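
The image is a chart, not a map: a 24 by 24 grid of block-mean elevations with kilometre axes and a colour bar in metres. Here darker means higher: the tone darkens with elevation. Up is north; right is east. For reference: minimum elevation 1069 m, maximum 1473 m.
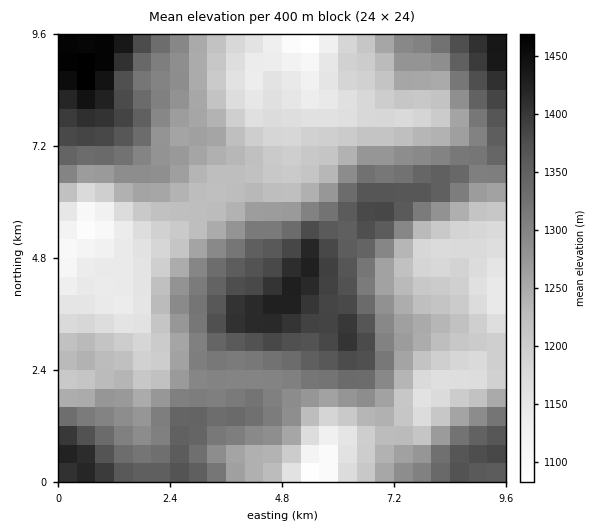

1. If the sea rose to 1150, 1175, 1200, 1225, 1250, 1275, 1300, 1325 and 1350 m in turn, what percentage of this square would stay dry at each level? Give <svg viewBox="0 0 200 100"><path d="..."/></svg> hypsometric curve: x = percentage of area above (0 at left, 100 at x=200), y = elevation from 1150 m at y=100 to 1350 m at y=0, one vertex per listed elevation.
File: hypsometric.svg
<svg viewBox="0 0 200 100"><path d="M184 100l-14-12-19-13-20-13-20-12-17-12-18-13-19-13-15-12"/></svg>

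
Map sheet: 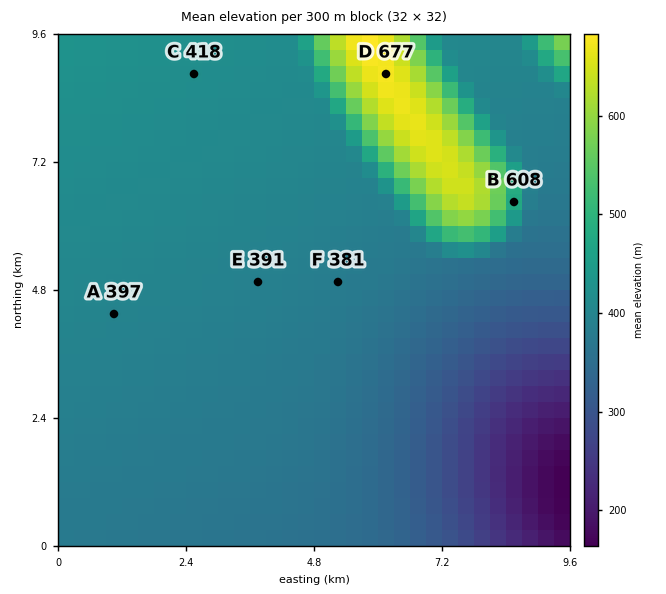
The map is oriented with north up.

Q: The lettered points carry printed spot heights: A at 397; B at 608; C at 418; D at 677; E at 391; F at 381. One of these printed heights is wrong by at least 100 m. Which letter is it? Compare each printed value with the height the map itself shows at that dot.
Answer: B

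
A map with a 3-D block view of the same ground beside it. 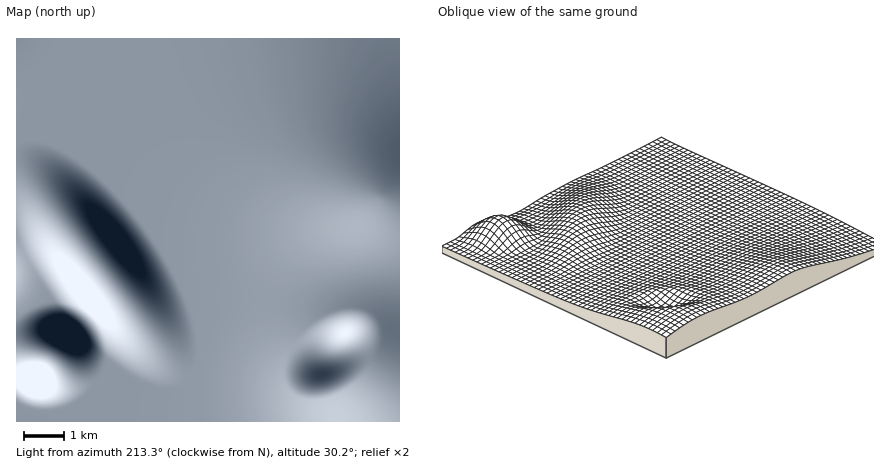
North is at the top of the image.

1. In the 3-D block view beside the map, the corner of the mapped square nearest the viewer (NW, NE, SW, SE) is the SE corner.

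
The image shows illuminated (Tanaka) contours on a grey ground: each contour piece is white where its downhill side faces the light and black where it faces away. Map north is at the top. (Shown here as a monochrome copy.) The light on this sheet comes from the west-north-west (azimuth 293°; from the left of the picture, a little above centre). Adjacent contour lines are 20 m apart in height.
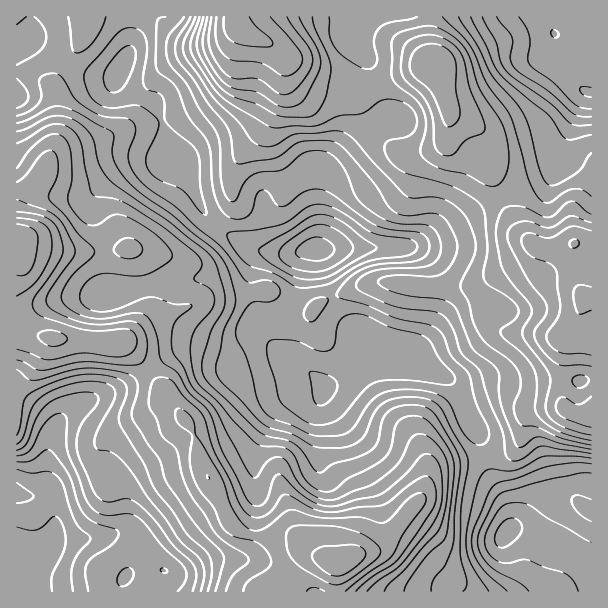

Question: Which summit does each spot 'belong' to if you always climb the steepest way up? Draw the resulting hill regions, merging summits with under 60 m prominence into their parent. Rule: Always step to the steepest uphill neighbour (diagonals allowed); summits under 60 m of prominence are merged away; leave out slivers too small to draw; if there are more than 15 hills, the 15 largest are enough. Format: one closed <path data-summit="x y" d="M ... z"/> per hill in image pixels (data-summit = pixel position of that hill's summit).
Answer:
<path data-summit="341 563" d="M194 349l-18 3-41 28-55 24-19 15-12 25-3 21 0 23-4 7 7 8 6 16 0 11-5 12 36-4 21 0 6 3 13 16 2 10-7 18 1 7 470-1 0-28-2-3-21-13-20-3-24-12-15-2 0-18-6-17-16-24-6-28-14-24-12-32-12-11-42-21-25-1-32 24-21 10-5-8-17-14-27-12-11 0-19 7-15 0z"/><path data-summit="17 239" d="M125 16l-109 1 1 575 103 0 2-11 5-6 1-8-2-10-6-9-13-10-48 2-9 2 5-12 0-11-6-16-7-8 4-7 0-23 3-21 12-25 19-15 55-24 30-22 21-9 15 1 29 11 15 0 19-7 11 0 27 12 16 13 6 9 21-10 32-24 19-1-16-7-37-28-13-27-10-36-5-7-27 6-31-4-33-18-18-16-10-19-10-30-16-15-13-45-4-5-27-12-8-9 0-9 12-24z"/><path data-summit="237 26" d="M375 16l-249 0 4 32-14 29 2 4 8 9 28 12 6 12 12 41 7 3 7 9 18 45 14 16 39 22 31 4 11-1 19-7 0-51 4-22 50-45 14-7 12-2-6-3-10-9-9-20-5-25-14-20 7-6z"/><path data-summit="587 297" d="M591 92l-7 3-22 54-3 12-10 13-61 28-26 18-34 20-18 6 1 2 6 2 13 16 2 34-4 21-4 14-18 22 38 19 12 11 12 32 14 24 6 28 18 32 5 15-1 11 18-7 13-13 9-14 8-7 17-6 17 1z"/><path data-summit="429 63" d="M549 16l-172 0-16 20-7 6 14 20 5 25 9 20 10 9 6 3-12 2-14 7-50 45-4 22 1 45-3 8 11 2 83-3 18-7 34-20 26-18 61-28 10-13 23-60 6-9-6-2-22-25-4-17 0-12-4-7z"/>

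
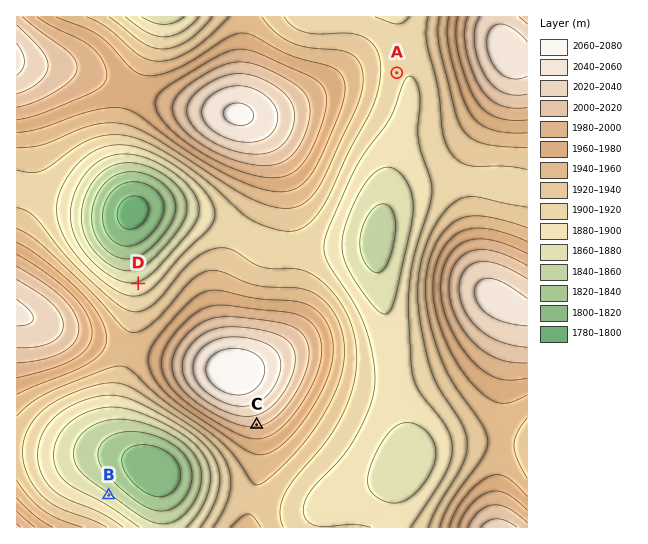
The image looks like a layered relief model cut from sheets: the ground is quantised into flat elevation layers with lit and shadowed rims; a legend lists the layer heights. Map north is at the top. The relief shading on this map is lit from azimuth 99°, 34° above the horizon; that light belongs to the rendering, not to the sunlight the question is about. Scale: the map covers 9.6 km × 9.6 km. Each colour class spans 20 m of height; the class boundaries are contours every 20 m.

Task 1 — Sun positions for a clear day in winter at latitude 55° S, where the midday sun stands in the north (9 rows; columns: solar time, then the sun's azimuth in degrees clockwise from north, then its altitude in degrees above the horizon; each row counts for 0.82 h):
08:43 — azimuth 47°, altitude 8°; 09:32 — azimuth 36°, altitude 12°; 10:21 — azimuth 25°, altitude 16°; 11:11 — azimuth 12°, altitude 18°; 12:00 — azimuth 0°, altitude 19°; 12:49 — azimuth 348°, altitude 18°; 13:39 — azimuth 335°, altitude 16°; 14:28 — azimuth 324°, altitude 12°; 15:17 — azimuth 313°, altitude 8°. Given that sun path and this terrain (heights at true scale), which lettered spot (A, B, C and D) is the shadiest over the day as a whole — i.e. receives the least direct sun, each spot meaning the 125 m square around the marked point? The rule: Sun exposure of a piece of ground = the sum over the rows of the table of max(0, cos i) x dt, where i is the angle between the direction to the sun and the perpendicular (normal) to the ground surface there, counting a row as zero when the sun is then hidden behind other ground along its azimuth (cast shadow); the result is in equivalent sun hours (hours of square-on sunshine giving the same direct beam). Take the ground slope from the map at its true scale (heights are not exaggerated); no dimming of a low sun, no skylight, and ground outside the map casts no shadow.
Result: C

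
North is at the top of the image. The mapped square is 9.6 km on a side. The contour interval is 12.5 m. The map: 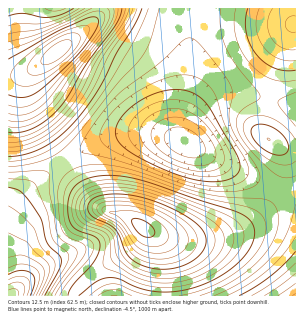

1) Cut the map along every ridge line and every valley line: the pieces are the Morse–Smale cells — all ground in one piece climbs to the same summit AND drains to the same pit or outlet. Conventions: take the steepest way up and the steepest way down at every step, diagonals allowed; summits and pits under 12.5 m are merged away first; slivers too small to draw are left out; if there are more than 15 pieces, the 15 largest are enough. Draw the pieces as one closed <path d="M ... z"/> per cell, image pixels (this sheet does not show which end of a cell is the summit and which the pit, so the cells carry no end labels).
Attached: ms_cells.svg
<path d="M190 8l-90 0-3 9-17 18-50 38-5 10 4 23 13 25 21 31 30-19 23-8 36-2 31 8-4-7 0-14 10-46z"/><path d="M152 133l-25 0-17 3-17 7-29 20 20 28 13 14 12 7 19 5 25 17 20 5 32 0 33-9 18-11 12-12 10-17-59-28-34-20-16-6z"/><path d="M63 162l-34 27-11 11-10 15 0 81 65 0 4-7 17-15 38-25 12-15 0-4-12-10-13-6-10-2-16-10z"/><path d="M278 190l-10 17-12 12-26 14-33 7-24-1-21-6 8 9 3 10 2 44 131 0 0-98z"/><path d="M293 8l-103 0-1 66-10 46 0 14 5 8 8-23 8-10 11-9 19-6 40 4 10-36 14-38z"/><path d="M238 94l-20 2-12 7-14 16-8 22 35 21 59 28 5-16 1-16-4-9-13-11-4-6 6-32z"/><path d="M99 8l-91 0 0 68 10 0 12-5 40-29 24-21 5-7z"/><path d="M32 70l-11 5-13 2 0 138 10-15 11-11 34-26-28-44-8-20-2-16z"/><path d="M145 229l-3 8-10 12-38 25-17 15-4 7 91 0 1-32-3-15-4-10z"/><path d="M271 100l-2 0-4 14-1 20 15 12 17 4 0-43z"/><path d="M296 8l-2 0 0 16-14 38-11 37 27 8z"/><path d="M278 144l6 14-1 16-5 15 18 9 0-47-12-3z"/>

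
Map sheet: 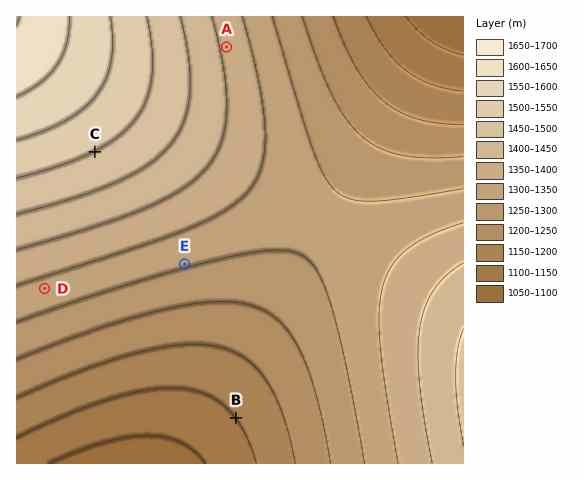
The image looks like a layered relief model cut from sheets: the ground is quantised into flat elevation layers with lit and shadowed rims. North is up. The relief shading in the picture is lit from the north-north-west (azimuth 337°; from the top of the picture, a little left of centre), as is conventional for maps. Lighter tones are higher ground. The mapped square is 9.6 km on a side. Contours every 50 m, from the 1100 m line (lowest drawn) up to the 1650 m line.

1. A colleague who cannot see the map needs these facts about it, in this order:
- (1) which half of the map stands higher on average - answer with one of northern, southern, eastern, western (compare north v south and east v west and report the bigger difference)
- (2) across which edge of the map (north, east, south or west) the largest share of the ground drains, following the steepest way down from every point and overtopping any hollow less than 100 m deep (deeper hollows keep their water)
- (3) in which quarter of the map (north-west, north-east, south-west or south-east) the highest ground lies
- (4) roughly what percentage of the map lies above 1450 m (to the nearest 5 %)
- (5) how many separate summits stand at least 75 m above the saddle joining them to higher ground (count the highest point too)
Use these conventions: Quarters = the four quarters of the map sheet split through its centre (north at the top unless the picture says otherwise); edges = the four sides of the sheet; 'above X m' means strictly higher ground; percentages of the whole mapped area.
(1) On average the northern half of the map is the higher ground.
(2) The largest share of the runoff leaves by the southern edge.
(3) The highest ground is in the north-west quarter.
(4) Roughly 15 % of the ground is higher than 1450 m.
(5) Counting only tops that stand 75 m proud, the map has 2 summits.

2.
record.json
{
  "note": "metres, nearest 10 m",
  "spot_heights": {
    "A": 1390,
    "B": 1150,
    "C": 1500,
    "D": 1330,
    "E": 1310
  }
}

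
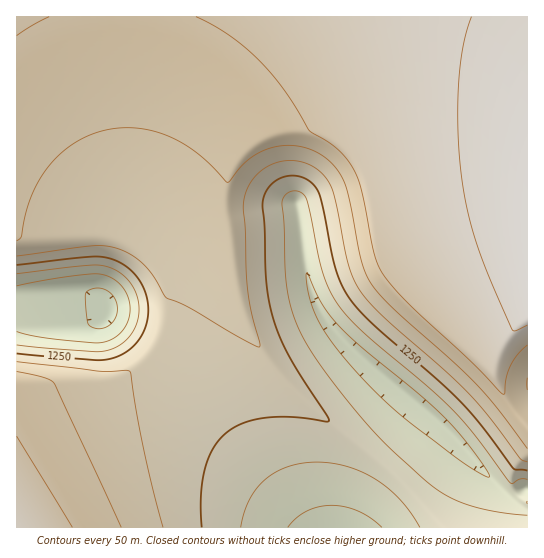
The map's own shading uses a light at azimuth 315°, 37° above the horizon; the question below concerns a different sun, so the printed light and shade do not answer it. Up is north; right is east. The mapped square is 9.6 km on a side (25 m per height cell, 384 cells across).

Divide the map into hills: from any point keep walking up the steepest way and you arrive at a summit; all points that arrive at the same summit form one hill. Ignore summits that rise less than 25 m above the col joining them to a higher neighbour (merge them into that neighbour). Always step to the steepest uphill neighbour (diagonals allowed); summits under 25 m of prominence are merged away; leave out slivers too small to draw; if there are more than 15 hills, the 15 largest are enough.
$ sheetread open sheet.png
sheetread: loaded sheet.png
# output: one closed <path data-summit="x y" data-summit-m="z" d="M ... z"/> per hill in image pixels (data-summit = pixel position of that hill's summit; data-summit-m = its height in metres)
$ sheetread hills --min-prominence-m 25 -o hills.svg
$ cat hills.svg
<path data-summit="527 225" data-summit-m="1465" d="M527 16l-510 0-1 279 73 1 17 4 3 6-1 9 5 5 44 27 22 20 61 82 67 79 220 0z"/><path data-summit="17 527" data-summit-m="1443" d="M89 296l-73 1 0 230 290 1-82-99-45-62-22-20-44-27-5-5 1-9-3-6z"/>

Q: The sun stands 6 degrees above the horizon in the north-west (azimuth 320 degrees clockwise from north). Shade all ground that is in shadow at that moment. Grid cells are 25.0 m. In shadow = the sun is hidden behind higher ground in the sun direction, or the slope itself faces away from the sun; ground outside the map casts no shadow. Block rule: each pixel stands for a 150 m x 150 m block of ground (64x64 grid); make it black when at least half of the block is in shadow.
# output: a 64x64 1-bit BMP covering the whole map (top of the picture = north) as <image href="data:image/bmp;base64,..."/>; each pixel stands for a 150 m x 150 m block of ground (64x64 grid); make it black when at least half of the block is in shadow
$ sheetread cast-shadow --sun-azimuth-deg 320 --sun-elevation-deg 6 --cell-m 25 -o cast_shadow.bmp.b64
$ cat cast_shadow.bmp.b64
<image width="64" height="64" href="data:image/bmp;base64,Qk0+AgAAAAAAAD4AAAAoAAAAQAAAAEAAAAABAAEAAAAAAAACAAATCwAAEwsAAAIAAAAAAAAA////AAAAAAAAAAAAAAAAAAAAAAAAAAAAAAAAAAAAAAAAAAAAAAAAAAAAAAAAAAABAAAAAAAAAAMAAAAAAAAAAwAAAAAAAAADAAAAAAAAAAEAAAAAAAAAAAAAAAAAAAAAAAAAAAAAAAAAAAAAAAAAAAAAAAAAAAAAAAAAAAAAAAAAAAAAAAAAAAAAAAAAAAAAAAAAAAAAAAAAAAAAAAAABwAAAAAAAAAHAAAAAAAAAAcAAAAAAAAABwAAAAAAAAAHAAAAAAAAAAMAYAAAAAAAAQH4AAAAAAAAB/wAAAAAAAAP/AAAAAAAAB/8AAAAAAAAf/4AAAAAAAD//AAAAAAAAP/8AAAAAAAA//wAAAAAAAD/+AAAAAAAAP/wAAAAAAAA/+AAAAAAAAAAAAAAMAAAAAAAAABwAAAAAAAAAfgAAAAAAAAH+AAAAAAAAB/4AAAAAAAAH/gAAAAAAAAf/AAAAAAAAB/8AAAAAAAAH/gAAAAAAAAP+AAAAAAAAAf4AAAAAAAAA/gAAAAAAAAB8AAAAAAAAAAAAAAAAAAAAAAAAAAAAAAAAAAAAAAAAAAAAAAAAAAAAAAAAAAAAAAAAAAAAAAAAAAAAAAAAAAAAAAAAAAAAAAAAAAAAAAAAAAAAAAAAAAAAAAAAAAAAAAAAAAAAAAAAAAAAAAAAAAAAAAAAAAAAAAAAAAAAA=="/>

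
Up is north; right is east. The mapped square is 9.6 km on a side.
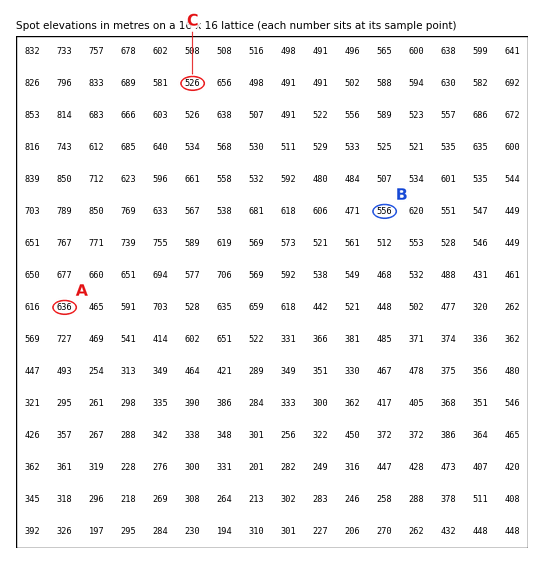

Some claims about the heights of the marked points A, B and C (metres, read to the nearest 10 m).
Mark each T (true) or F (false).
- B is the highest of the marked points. F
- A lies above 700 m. F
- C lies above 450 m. T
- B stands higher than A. F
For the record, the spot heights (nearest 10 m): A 640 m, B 560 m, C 530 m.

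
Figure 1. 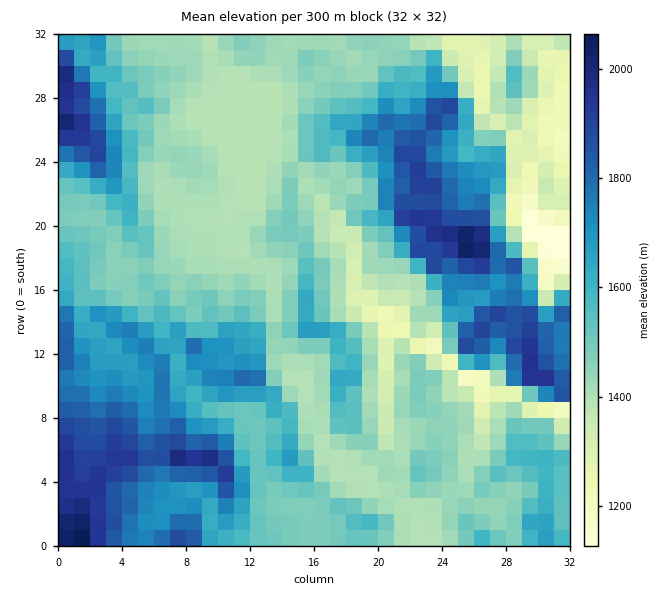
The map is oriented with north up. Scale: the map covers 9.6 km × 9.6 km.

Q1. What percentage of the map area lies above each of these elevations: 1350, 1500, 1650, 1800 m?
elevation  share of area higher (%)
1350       91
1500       50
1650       30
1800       14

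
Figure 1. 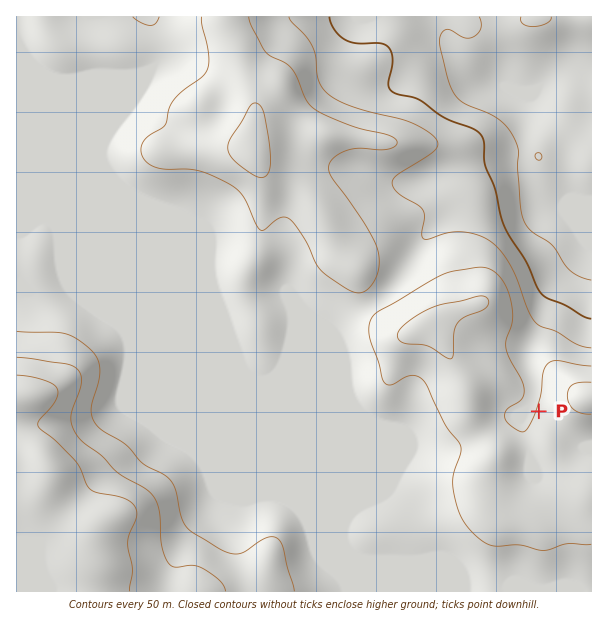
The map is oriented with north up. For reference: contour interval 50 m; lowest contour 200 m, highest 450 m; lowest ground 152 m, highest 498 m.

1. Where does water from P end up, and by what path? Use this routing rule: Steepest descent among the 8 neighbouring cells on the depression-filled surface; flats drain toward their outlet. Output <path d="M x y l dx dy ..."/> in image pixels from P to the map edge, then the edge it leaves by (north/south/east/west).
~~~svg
<path d="M539 411l-11 0 0-6 5-9 0-21-2-1 0-29 11-16 0-5 1-1 0-9 2-2 1-9 3-3 0-1 36-36 2-3 0-5 1-1 0-15 3-3"/>
exit: east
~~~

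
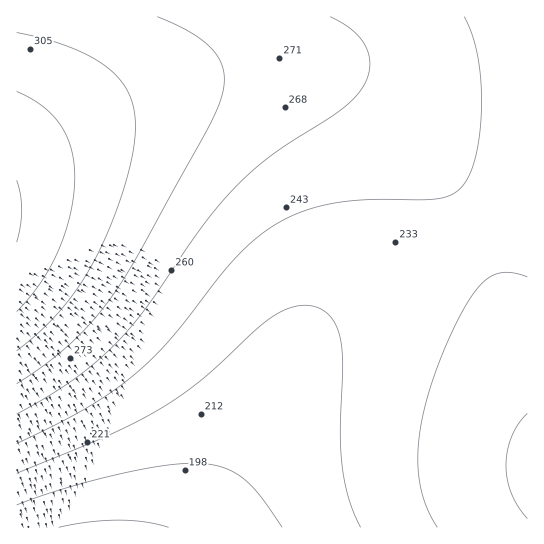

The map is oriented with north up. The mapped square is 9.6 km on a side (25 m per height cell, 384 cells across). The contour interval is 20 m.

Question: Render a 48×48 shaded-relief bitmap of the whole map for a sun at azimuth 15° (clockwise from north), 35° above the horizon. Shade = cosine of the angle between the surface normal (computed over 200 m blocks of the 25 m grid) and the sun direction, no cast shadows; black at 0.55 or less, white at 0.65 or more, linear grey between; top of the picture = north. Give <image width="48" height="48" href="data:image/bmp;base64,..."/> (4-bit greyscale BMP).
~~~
<image width="48" height="48" href="data:image/bmp;base64,Qk32BAAAAAAAAHYAAAAoAAAAMAAAADAAAAABAAQAAAAAAIAEAAATCwAAEwsAABAAAAAAAAAAAAAAABEREQAiIiIAMzMzAERERABVVVUAZmZmAHd3dwCIiIgAmZmZAKqqqgC7u7sAzMzMAN3d3QDu7u4A////AAAAARERERERIiIiIiIiIiIiIiIiIiIiIgAAABERERESIiIiIiIiIiIiIiIiIiIiIgAAAAERERESIiIiIiIiMzMzMzMzMzMzMwAAAAERERESIiIiIiMzMzMzMzMzMzMzMwAAAAEREREiIiIiIzMzMzMzMzMzMzMzMwAAAAEREREiIiIiMzMzMzMzMzMzMzMzMwAAAAEREREiIiIiMzMzMzMzMzMzMzMzMwAAAAEREREiIiIjMzMzMzMzMzMzMzMzRAAAAAERERIiIiIjMzMzMzMzMzMzMzNERAAAAAERERIiIiIzMzMzMzMzMzMzM0RERAAAABERERIiIiIzMzMzMzMzMzMzRERERAAAABERESIiIiMzMzMzMzMzMzNERERERAAAARERESIiIiMzMzMzMzMzMzRERERERAAAEREREiIiIiMzMzMzMzMzMzRERERERAABEREREiIiIiMzMzMzMzMzM0RERERERAERERERIiIiIiMzMzMzMzMzM0RERERERBERERESIiIiIjMzMzMzMzMzMzRERERERBEREREiIiIiIjMzMzMzMzMzMzRERERERBERERIiIiIiIjMzMzMzMzMzMzNERERERBEREiIiIiIiIjMzMzMzMzMzMzNERERERCIiIiIiIiIiIjMzMzMzMzMzMzM0RERERCIiIiIiIiIiIiMzMzMzMzMzMzMzRERERCIiIiIiIiIiIiIjMzMzMzMzMzMzRERERCIiIiIiIiIiIiIiIiIiMzMzMzMzNERERDMzMzMzIiIiIiIiIiIiIiMzMzMzM0RERDMzMzMzMzMiIiIiIiIiIiIjMzMzM0RERDMzMzMzMzMyIiIiIiIiIiIiMzMzMzREREQzMzMzMzMyIiIiIiIiIiIiIzMzMzREREREQzMzMzMzIiIiIiIiIiIiIjMzMzRERERERDMzMzMzMiIiIiIiIiIiIjMzMzREREREREQzMzMzMiIiIiIiIiIiIjMzMzRERFRERERDMzMzMyIiIiIiIiIiIjMzMzRERFVEREREMzMzMzIiIiIiIiIiIjMzMzRERFVUREREQzMzMzIiIiIiIiIiIzMzMzRERFVVVERERDMzMzMiIiIiIiIiIzMzMzRERFVVVUREREMzMzMzIiIiIiIiMzMzMzRERFVVVVREREQzMzMzMiIiIiIzMzMzM0RERFVVVVRERERDMzMzMzMiIzMzMzMzM0RERFVVVVVEREREMzMzMzMzMzMzMzMzNERERGVVVVVURERERDMzMzMzMzMzMzMzRERERGZVVVVVVEREREMzMzMzMzMzMzM0RERERGZlVVVVVUREREREMzMzMzMzMzRERERERGZmVVVVVVVEREREREREMzNERERERERERGZmZVVVVVVVRERERERERERERERERERERGZmZlVVVVVVVVRERERERERERERERERERWZmZmZVVVVVVVVVVUREREREREREREREVWZmZmZmZVVVVVVVVVVVVVVVVVRFVVVVVWZmZmZmZmZVVVVVVVVVVVVVVVVVVVVVVQ=="/>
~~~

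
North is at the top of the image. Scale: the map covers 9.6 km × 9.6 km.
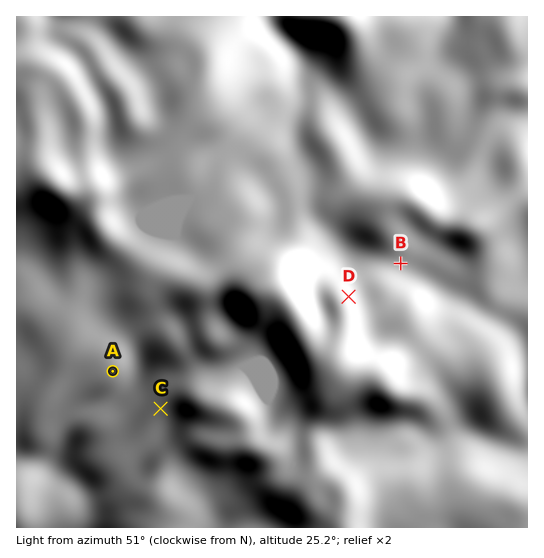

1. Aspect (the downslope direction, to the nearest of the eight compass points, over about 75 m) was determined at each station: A SE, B SE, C W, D NE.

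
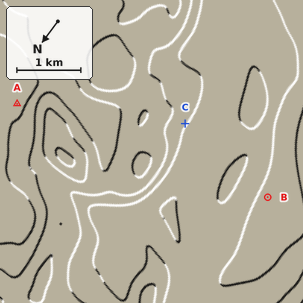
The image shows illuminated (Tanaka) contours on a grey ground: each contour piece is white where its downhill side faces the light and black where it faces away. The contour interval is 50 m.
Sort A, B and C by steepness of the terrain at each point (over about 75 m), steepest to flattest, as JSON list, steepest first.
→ ["C", "A", "B"]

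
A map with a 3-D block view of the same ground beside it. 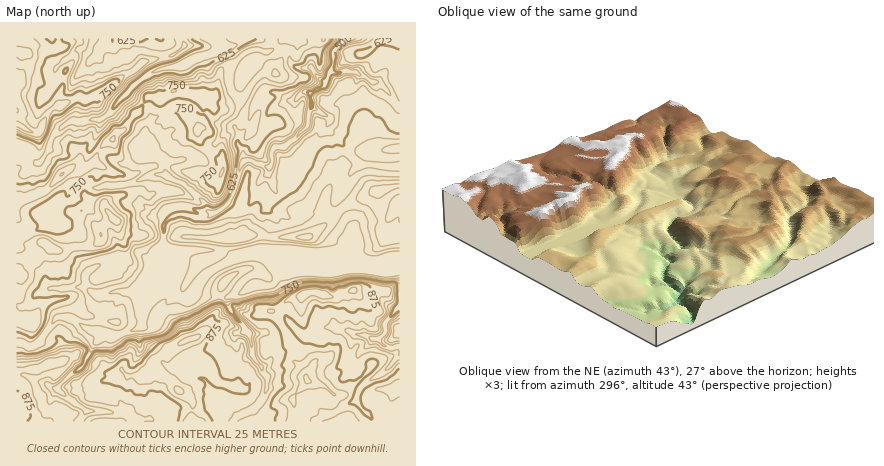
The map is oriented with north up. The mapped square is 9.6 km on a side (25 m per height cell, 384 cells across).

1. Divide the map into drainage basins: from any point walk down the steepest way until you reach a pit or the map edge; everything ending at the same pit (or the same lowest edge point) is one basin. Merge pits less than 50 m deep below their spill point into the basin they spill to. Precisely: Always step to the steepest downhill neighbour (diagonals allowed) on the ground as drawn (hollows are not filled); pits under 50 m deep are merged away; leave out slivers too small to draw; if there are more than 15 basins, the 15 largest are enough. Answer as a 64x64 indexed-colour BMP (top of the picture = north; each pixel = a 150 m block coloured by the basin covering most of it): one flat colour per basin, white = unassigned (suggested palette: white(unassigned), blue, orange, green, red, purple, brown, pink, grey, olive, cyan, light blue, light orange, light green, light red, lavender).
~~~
<image width="64" height="64" href="data:image/bmp;base64,Qk12CAAAAAAAAHYAAAAoAAAAQAAAAEAAAAABAAQAAAAAAAAIAAATCwAAEwsAABAAAAAAAAAA////ALR3HwAOf/8ALKAsACgn1gC9Z5QAS1aMAMJ34wB/f38AIr28AM++FwDox64AeLv/AIrfmACWmP8A1bDFABERERERERERERERERERERERERERERERERERERERERERERERERERERERERERERERERERERERERERERERERERERERERERERERERERERERERERERERERERERERERERERERERERERERERERERERERERERERERERERERERERERERERERERERERERERERERERERERERERERERERERERERERERERERERERERERERERERERERERERERERERERERERERERERERERERERERERERERERERERERERERERERERERERERERERERERERERERERERERERERERERERERERERERERERERERERERERERERERERERERERERERERERERERERERERERERERERERERERERERERERERERERERERERERERERERERERERERERERERERERERERERERERERERERERERERERERERERERERERERERERERERERERERERERERERERERERERERERERERERERERERERERERERERERERERERERERERERERERERERERERERERERERERERERERERERERERERERERERERERERERERERERERERERERERERERERERERERERERERERERERERERERERERERERERERERERERERERERERERERERERERERERERERERERERERERERERERERERERERERERERERERERERERERERERERERERERERERERERERERERERERERERERERERERERERERERERERERERERERERERERERERERERERERERERERERERERERERERERERERERERERERERERERERERERERERERERERERERERERERERERERERERERERERERERERERERERERERERERERERERERERERERERERERERERERERERERERERERERERERERERERERERERERERERERERERERERERERERERERERERERERERERERERERERERERERERERERERERERERERERERERERERERERERERERERERERERERERERERERERERERERERERERERERERERERERERERERERERERERERERERERERERERERERERERERERERERERERERERERERERERERERERERERERERERERERERERERERERERERERERERERERERERERERERERERERERERERERERERERERERERERERERERERERERERERERERERERERERERERERERERERERERERERERERERERERERERERERERERERERERERERERERERERERERERERERERERERERERERERERERERERERERERERERERERERERERERERERERERERERERERERERERERERERERERERERERERERERERERERERERERERERERERERERERERERERERERERERERERERERERERERERERERERERERERERERERERERERERERERERERERERERERERERERERERERERERERERERERERERERERERERERERERERERERERERERERERERERERERERERERERERERERERERERERERERERERERERERERERERERERERERERERERERERERERERERERERERERERERERERERERERERERERERERERERERERERERERERERERERERERERERERERERERERERERERERERERERERERERERERERERERERERERERERERERERERERERERERERERERERERIhEREREREREREREREREREREREREREREREREREREREREiIRERERERERERERERERERERERERERERERERERERERERIhERERERERERERERERERERERERERERERERERERERERIiIRERERERERERERERERERERERERERERERERERERESIiIiERERERERERERERERERERERERERERERERERERIiIiIiIhERERERERERERERERERERERERERERERERERIiIiIiIiIhEREREREREREREREREREREREREREREREREiIiIiIiIiERERERERERERERERERERERERERERERERERIiIiIiIiIhEREREREREREREREREREREREREREREREREiIiIiIiIiIREREREREREREREREREREREREREREREREREiIiIiIiIiERERERERERERERERERERERERERERERERETMiIiIiIiIhERERERERERERERERERERERERERERERERMzMzIiIiIiIiEREREhERERERERERERERERERERERERETMzMzIiIiIiIiIiIiERERERERERERERERERERERERERMzMzMyIiIiIiIiIiIhEREREREREREREREREREREREREzMzMzMyIiIiIiIiIiERERERERERERERERERERERERETMzMzMzMyIiIiIiIiIRERERERERERERERERERERERETMzMzMzMzMiIiIiIiIiERERERERERERERERERERERERMzMzMzMzMzMiIiIiIiIiERERERERERERERERERERERMzMzMzMzMzMzMzIiIiIiIhERERERERERERERERERERETMzMzMzMzMzMzMyIiIiIiIiIhERERERERERERERERERMzMzMzMzMzMzMzIiIiIiIiIiIRERERERERERER"/>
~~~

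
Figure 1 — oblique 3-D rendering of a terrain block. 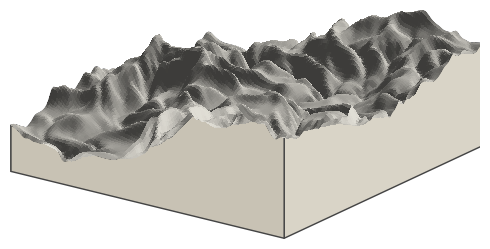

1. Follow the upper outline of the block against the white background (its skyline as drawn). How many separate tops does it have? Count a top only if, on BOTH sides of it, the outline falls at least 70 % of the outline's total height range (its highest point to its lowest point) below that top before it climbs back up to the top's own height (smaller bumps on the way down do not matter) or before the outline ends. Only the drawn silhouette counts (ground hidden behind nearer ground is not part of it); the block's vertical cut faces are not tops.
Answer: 0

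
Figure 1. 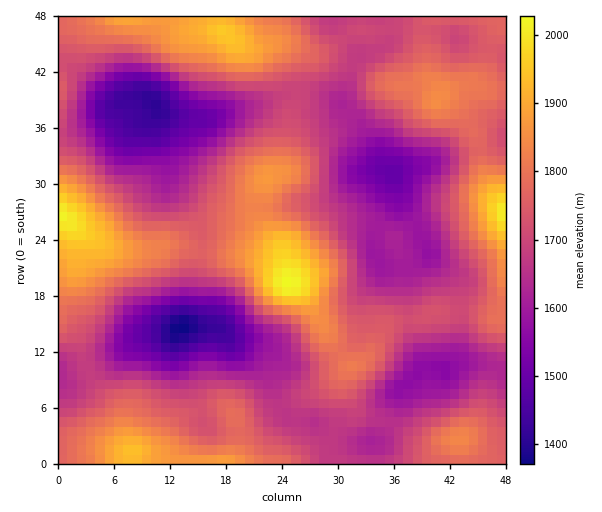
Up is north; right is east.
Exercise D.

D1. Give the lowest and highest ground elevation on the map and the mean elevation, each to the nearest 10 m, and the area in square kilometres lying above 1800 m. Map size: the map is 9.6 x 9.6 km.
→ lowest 1370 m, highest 2030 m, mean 1710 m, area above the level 20.3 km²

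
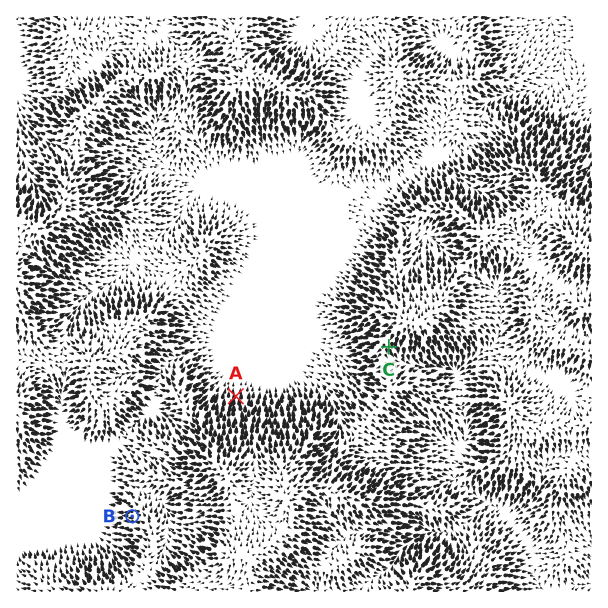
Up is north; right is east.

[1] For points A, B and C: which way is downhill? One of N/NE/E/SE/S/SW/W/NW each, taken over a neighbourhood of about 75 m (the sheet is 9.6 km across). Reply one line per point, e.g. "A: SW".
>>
A: N
B: W
C: S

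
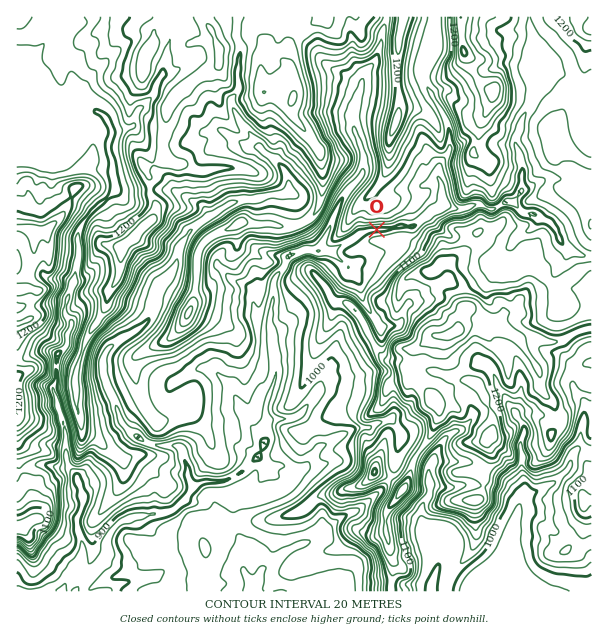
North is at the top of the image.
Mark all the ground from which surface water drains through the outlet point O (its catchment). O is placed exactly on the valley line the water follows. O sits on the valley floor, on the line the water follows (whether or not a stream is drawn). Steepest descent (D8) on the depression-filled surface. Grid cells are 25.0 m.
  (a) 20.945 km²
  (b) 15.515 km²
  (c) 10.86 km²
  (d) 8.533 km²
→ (b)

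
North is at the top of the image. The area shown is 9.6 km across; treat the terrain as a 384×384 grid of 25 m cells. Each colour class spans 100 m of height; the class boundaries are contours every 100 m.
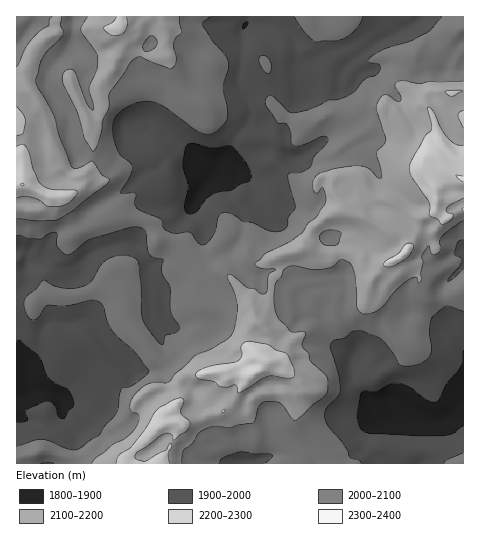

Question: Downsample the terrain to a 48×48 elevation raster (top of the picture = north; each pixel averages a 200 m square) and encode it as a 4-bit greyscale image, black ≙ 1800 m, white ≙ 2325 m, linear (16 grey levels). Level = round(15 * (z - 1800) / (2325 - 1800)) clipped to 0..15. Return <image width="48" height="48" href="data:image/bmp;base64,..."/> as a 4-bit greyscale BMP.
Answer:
<image width="48" height="48" href="data:image/bmp;base64,Qk32BAAAAAAAAHYAAAAoAAAAMAAAADAAAAABAAQAAAAAAIAEAAATCwAAEwsAABAAAAAAAAAAAAAAABEREQAiIiIAMzMzAERERABVVVUAZmZmAHd3dwCIiIgAmZmZAKqqqgC7u7sAzMzMAN3d3QDu7u4A////AHd2d3iavMvMuYd2VVVWZ3ZmZmVUVURVZmeHdmd4q8u7uYh3dmZmd3d2ZlVVVFVVVVZmVUVnibzLu5iHd3d3d3d3ZURERERERERERERWd5vMzLmIiIiHd4d2VDMiIiIiMzNEM0RFZ4rN3MqqqZl3eIh1RDIhERERIjNEMzRFV4m8zLqruqmHiZh1RDIREREiIiIzIjRFV5qrzLqqu6qImZmGVDIRESIzIhEiIjRVVoqqq6mru7qqqruoZUIiEjMzIiEiM0RVVmiZmqq7zMuqq7uoZERDMzMzMiIjREVVVVVniazN3d3MzLqYZERVREREMiIzRVVVVVVneJq8zM3t3KmHVDRVVmVUQyI0VVVVVVZ3Z4maq83ty5h2VDRFZnZlQzNFVmZVVWd2Z3iJms3Luph2VERVZ3dlQzRFZmVVVmdmZnd4ibu7qZh2ZVVWd3ZlQ0VVVVVVZnZmZmd3iau6mIh3dmZ3d3ZlREZVVVVWZmZVVmd3iKu5iIh3d3iHd3dlRVZlVVVWZmZVZnd3iJqpiIh3d4mYd3d2VlZmZmZmZmZVZnd3iJqZiIiHiJqph3h2Z1ZmZmZmZmZVZmd3iZmJiIiIiJqqmIiGeFVmVVVmZmZVZmd3iYiJiIiIh5u6qYmGZ0RVVUVmZmVWZmd4iIiJmIiIiJq7upmHZkNFVVRWZmVWZmZ3d4iZmZmZiKqry6mHdjNFZlRVVlVmZmZmZ4iJq7qpmZmqvLmYZkVVZmVVVUVnZmZmZnd4irqZmZmqq7mYdmZmZ3dmVVVnZmVWdnd2Z5qYmZmru7qpdnd3d3d3ZmZmVVVWZmZVVompmaq7uqqrqJqqmHZ3d2ZlVDRFZlVVVnibu7uqqqu8yru7updmdmVVVCNFVURFVmeKu7qqqprMu7vNzLl2ZmZVVCI0RERFVniJqqqqmavdzO3bu7qYdmZlVDESMzNFVniZqqqZmrze3e26qqqZhlVVVDERIjNFVmiZqqmZmr3u7ty6qZqYd2VVVCIRESNFVVaImZmJq83u7syqqYiIdlVVUyIREjRVVEVniIiJq83u7suqqIiIZVVVQyIiI0RFVVVneIiJqr3t3LuqmImYZUREMzNENERVVmZWeIiJmqvNy7uqmImYVEMzNEVlVERVVndmd4iJmqvMu8uqiImYVDM0RWd3ZURFZnd3d3iJmqu7u7upiImZdUREVnd3ZVRWZmZ3d3eJqau7u7qpiJmZh2VWZ3iHZVVmZVVmZneJmau7u7qYiJmZiHd2d4d2ZVVmVVVWVmeJiaq7u6qHiZiZmId3eHd2ZVVWVVVWVmZ3iZmqqpmIiZiaqId3iHd2ZVVmVVVWVlZniIiHd5qYiIiJqYiImHd3ZVVmVVVWVVVmeIh3ZpqYd3iJqpmZmHd3ZVVmVVVVZVVmeIh3d4mph3iaqpmZmHd2VUVVVVVVVVVWZ3h3d3iql3iru6mJmIdlVERFVFZmZVVERWZnd4iJmIm7zLqaqYZlRDNERFZmZmVENEVniIiJmHmrvLqqqXZlRDM0RWZmZmVERERWdw=="/>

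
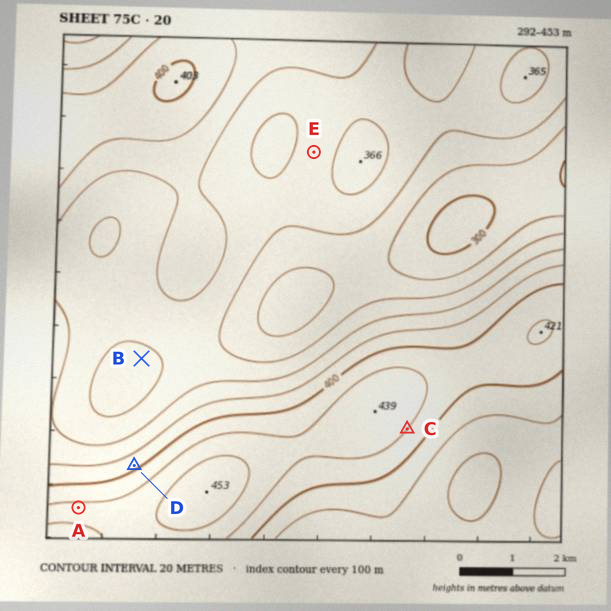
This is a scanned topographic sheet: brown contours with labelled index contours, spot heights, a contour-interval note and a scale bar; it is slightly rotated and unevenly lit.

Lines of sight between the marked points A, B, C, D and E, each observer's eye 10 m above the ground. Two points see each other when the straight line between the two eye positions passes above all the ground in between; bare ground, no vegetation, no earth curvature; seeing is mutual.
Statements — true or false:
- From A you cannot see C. true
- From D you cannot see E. false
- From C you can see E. false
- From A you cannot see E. false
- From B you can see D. true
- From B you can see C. false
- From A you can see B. true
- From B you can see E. false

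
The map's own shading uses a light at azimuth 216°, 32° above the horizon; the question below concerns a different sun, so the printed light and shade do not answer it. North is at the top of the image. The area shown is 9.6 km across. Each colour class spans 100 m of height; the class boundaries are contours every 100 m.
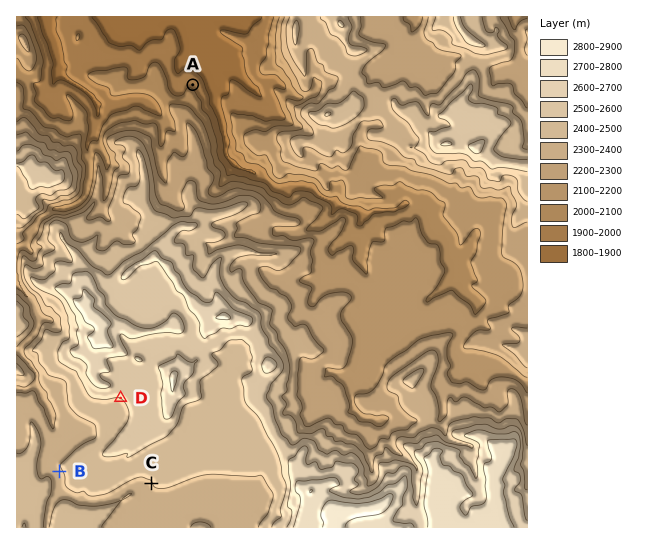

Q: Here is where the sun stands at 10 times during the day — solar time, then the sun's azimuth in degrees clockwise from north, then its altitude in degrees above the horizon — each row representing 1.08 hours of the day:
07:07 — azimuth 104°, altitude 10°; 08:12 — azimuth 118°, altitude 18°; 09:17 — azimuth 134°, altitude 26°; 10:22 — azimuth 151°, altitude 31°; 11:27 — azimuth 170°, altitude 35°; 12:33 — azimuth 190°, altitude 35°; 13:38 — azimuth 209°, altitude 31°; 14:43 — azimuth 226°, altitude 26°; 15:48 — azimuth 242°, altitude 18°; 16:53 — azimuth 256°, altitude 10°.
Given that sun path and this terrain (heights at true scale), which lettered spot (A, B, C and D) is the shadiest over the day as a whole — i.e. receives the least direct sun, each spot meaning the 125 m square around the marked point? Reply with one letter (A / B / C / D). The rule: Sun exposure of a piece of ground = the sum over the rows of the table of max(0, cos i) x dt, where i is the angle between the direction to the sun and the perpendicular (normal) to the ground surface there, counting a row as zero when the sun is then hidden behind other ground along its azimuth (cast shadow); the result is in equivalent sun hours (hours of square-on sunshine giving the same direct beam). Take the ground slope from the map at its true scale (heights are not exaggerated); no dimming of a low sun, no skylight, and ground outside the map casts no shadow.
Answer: A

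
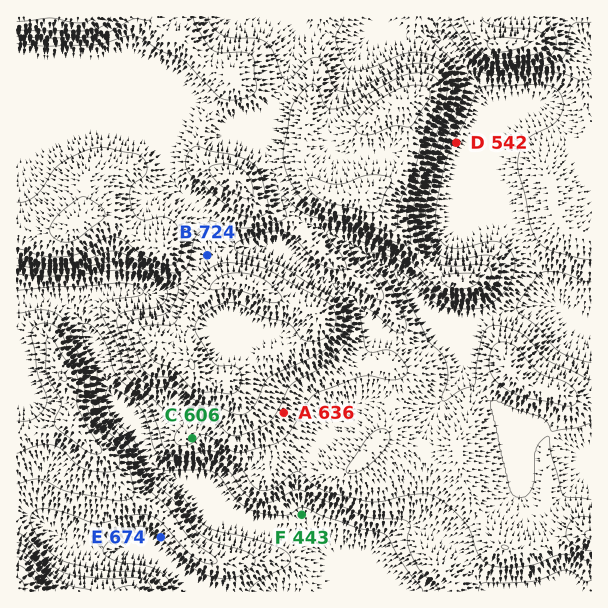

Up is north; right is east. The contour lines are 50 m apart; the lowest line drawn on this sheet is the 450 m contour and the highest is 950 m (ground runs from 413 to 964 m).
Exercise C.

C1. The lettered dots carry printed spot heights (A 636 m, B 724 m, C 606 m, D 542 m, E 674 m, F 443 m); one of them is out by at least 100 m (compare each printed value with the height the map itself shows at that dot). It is E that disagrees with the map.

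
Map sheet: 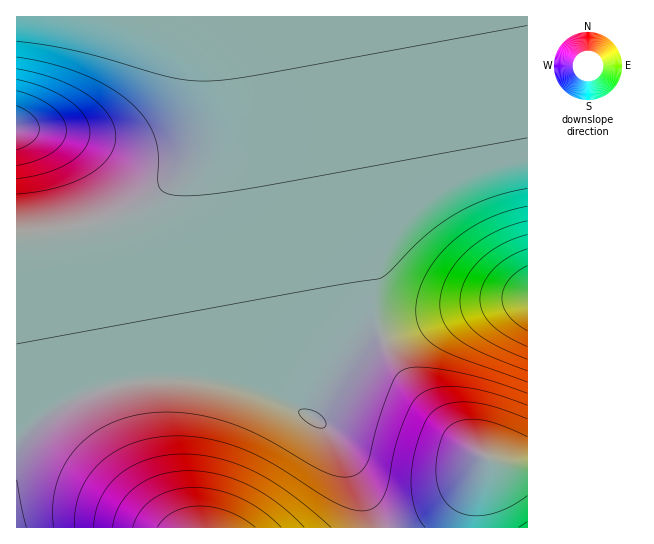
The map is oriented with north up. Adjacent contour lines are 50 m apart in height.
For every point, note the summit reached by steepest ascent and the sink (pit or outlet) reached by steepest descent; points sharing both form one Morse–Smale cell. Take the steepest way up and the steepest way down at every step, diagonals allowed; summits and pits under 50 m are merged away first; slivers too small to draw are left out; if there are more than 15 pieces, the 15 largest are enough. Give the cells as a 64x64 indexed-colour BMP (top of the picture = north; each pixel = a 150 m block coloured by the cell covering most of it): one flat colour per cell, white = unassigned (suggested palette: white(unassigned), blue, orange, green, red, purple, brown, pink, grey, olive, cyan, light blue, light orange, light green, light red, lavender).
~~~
<image width="64" height="64" href="data:image/bmp;base64,Qk12CAAAAAAAAHYAAAAoAAAAQAAAAEAAAAABAAQAAAAAAAAIAAATCwAAEwsAABAAAAAAAAAA////ALR3HwAOf/8ALKAsACgn1gC9Z5QAS1aMAMJ34wB/f38AIr28AM++FwDox64AeLv/AIrfmACWmP8A1bDFACIiIiIiIiIiIiIiIiIiIiIiIiIiIiIjMzMzMzMzMzMzIiIiIiIiIiIiIiIiIiIiIiIiIiIiIjMzMzMzMzMzMzMiIiIiIiIiIiIiIiIiIiIiIiIiIiIiMzMzMzMzMzMzMyIiIiIiIiIiIiIiIiIiIiIiIiIiIiIzMzMzMzMzMzMzIiIiIiIiIiIiIiIiIiIiIiIiIiIiIzMzMzMzMzMzMzMiIiIiIiIiIiIiIiIiIiIiIiIiIiIjMzMzMzMzMzMzMyIiIiIiIiIiIiIiIiIiIiIiIiIiIiMzMzMzMzMzMzMzIiIiIiIiIiIiIiIiIiIiIiIiIiIiMzMzMzMzMzMzMzMiIiIiIiIiIiIiIiIiIiIiIiIiIiIzMzMzMzMzMzMzMyIiIiIiIiIiIiIiIiIiIiIiIiIiIzMzMzMzMzMzMzMzIiIiIiIiIiIiIiIiIiIiIiIiIiIzMzMzMzMzMzMzMzMSIiIiIiIiIiIiIiIiIiIiIiIiIjMzMzMzMzMzMzMzMxEiIiIiIiIiIiIiIiIiIiIiIiIjMzMzMzMzMzMzMzMzEREiIiIiIiIiIiIiIiIiIiIiIjMzMzMzMzMzMzMzMzMRERIiIiIiIiIiIiIiIiIiIiIRMzMzMzMzMzMzMzMzMxERERIiIiIiIiIiIiIiIiIhEREzMzMzMzMzMzMzMzMzERERERIiIiIiIiIiIiIiIRERERMzMzMzMzMzMzMzMzMREREREREiIiIiIiIiIRERERERETMzMzMzMzMzMzMzMxERERERERERERERERERERERERERMzMzMzMzMzMzMzMzERERERERERERERERERERERERERETMzMzMzMzMzMzMzMREREREREREREREREREREREREREREzMzMzMzMzMzMzMxERERERERERERERERERERERERERERMzMzMzMzMzMzMzERERERERERERERERERERERERERERETMzMzMzMzMzMzMRERERERERERERERERERERERERERERETMzMzMzMzMzMxERERERERERERERERERERERERERERERETMzMzMzMzMzERERERERERERERERERERERERERERERERERMzMzMzMzMREREREREREREREREREREREREREREREREREREzMzMzMxERERERERERERERERERERERERERERERERERERETMzMzERERERERERERERERERERERERERERERERERERERERERERERERERERERERERERERERERERERERERERERERERERERERERERERERERERERERERERERERERERERERERERERERERERERERERERERERERERERERERERERERERERERERERERERERERERERERERERERERERERERERERERERERERERERERERERERERERERERERERERERERERERERERERERERERERERERERERERERERERERERERERERERERERERERERERERERERERERERERERERERERERERERERERERERERERERERERERERERERERERERERERERERERERERERERERERERERRERBERERERERERERERERERERERERERERERERERERERFERERERBEREREREREREREREREREREREREREREREREREUREREREREERERERERERERERERERERERERERERERERERREREREREREERERERERERERERERERERERERERERERERFEREREREREREEREREREREREREREREREREREREREREREURERERERERERBERERERERERERERERERERERERERERERREREREREREREQRERERERERERERERERERERERERERERFEREREREREREREEREREREREREREREREREREREREREREURERERERERERERBERERERERERERERERERERERERERERREREREREREREREQRERERERERERERERERERERERERERFERERERERERERERBEREREREREREREREREREREREREREUREREREREREREREQRERERERERERERERERERERERERERRERERERERERERERBERERERERERERERERERERERERERFEREREREREREREREQREREREREREREREREREREREREREURERERERERERERERBERERERERERERERERERERERERERREREREREREREREREERERERERERERERERERERERERERFEREREREREREREREQREREREREREREREREREREREREREURERERERERERERERBERERERERERERERERERERERERERREREREREREREREREERERERERERERERERERERERERERFEREREREREREREREQREREREREREREREREREREREREREURERERERERERERERBERERERERERERERERERERERERERREREREREREREREREERERERERERERERERERERERERERFEREREREREREREREQREREREREREREREREREREREREREURERERERERERERERBERERERERERERERERERERERERERRERERERERERERERBERERERERERERERERERERERERERFEREREREREREREREEREREREREREREREREREREREREREUREREREREREREREQRERERERERERERERERERERERERER"/>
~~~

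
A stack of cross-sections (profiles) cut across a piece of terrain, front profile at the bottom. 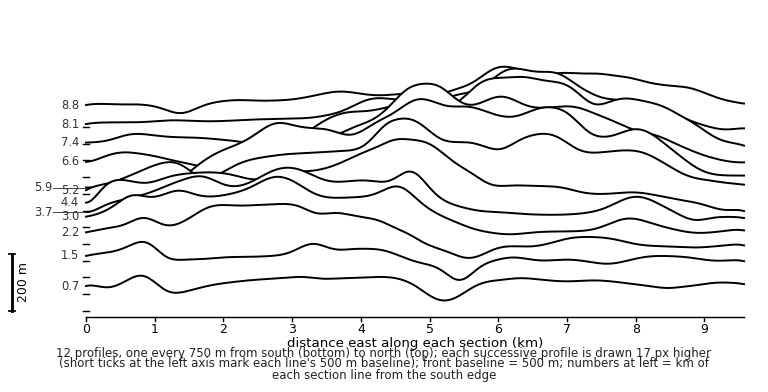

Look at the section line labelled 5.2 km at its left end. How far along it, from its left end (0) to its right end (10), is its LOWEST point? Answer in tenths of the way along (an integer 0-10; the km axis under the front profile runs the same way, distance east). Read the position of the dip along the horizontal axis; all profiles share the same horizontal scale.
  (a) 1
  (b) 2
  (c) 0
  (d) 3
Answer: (c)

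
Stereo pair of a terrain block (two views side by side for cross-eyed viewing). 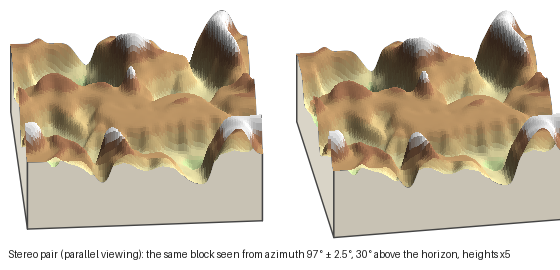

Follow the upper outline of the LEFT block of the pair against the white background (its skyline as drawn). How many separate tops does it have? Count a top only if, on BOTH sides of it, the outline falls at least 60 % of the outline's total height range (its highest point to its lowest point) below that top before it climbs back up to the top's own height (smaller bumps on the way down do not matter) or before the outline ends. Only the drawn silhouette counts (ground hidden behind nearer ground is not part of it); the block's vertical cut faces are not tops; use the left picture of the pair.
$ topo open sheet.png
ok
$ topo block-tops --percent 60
0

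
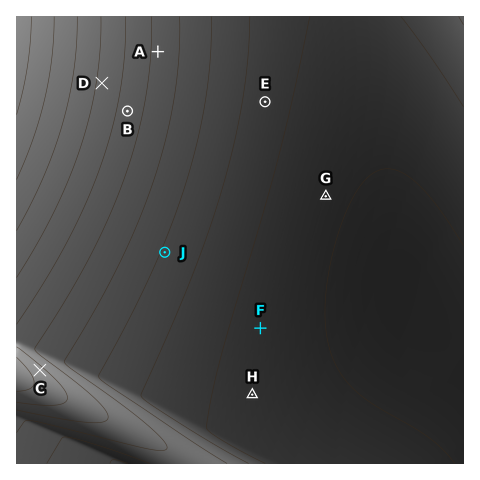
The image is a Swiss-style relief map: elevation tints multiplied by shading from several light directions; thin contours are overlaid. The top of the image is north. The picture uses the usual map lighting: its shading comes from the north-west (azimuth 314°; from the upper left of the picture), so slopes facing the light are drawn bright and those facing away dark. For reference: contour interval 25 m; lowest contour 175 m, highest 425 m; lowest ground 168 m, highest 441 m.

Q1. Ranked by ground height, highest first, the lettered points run C B A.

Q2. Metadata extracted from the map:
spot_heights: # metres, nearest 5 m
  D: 345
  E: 210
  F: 190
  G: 180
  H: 190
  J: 245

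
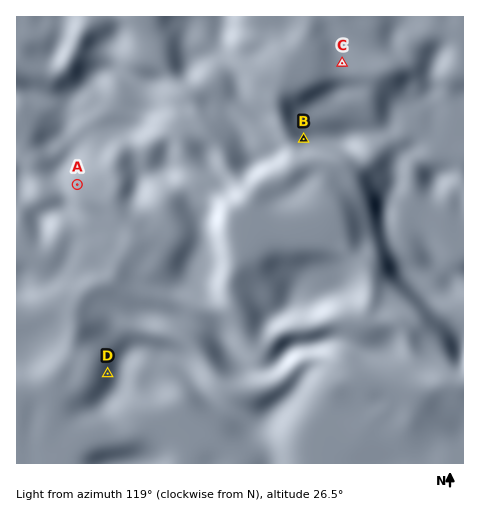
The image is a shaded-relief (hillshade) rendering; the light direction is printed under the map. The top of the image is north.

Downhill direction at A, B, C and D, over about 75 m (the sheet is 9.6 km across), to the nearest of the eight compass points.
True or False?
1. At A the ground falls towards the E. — False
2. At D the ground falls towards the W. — True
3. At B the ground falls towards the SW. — True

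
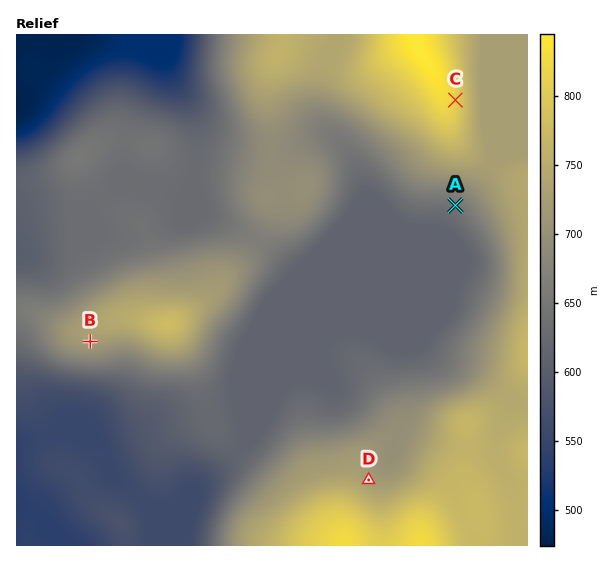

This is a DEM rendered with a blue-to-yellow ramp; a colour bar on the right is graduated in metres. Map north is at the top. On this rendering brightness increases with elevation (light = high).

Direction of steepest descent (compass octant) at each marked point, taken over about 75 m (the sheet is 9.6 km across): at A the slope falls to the SW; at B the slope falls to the S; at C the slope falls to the E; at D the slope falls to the NE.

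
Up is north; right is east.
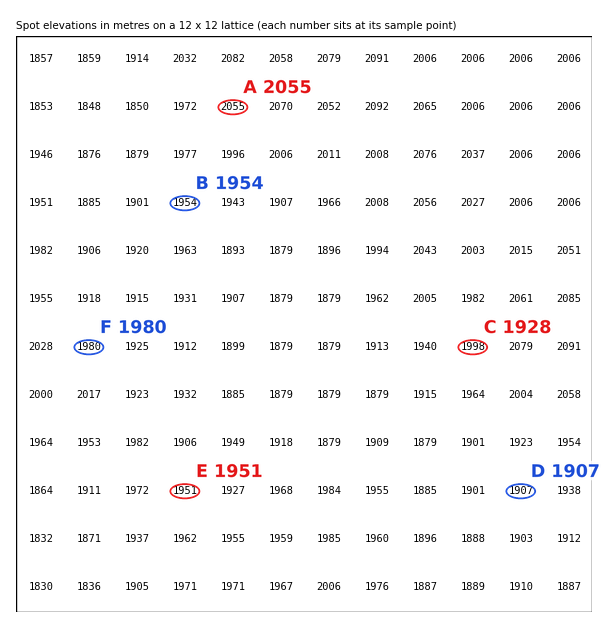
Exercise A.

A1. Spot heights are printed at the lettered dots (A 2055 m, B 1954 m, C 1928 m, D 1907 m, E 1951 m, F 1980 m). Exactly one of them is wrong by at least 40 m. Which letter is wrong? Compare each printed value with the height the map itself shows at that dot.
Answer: C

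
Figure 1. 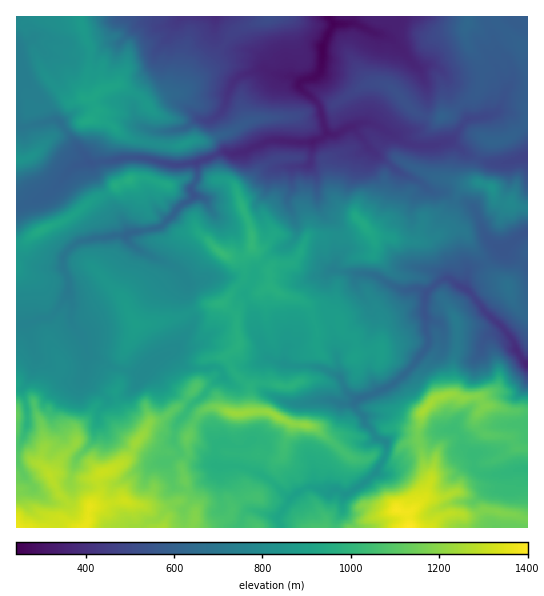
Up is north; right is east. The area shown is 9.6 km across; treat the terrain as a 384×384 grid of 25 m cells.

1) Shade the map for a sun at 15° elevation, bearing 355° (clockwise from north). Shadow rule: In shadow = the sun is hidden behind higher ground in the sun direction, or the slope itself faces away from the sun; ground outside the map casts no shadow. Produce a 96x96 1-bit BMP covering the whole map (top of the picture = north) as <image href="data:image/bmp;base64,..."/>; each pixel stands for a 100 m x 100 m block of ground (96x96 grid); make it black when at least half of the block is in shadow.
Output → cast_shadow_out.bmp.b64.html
<image width="96" height="96" href="data:image/bmp;base64,Qk2+BAAAAAAAAD4AAAAoAAAAYAAAAGAAAAABAAEAAAAAAIAEAAATCwAAEwsAAAIAAAAAAAAA////AAAAAAAAAAAAAAAAAPAAPAAAAAAAAAAAAB8AfDgAAAAAAAOAAAMAAMAAABwAAA/AAAAAAAAAAAAAAAwAAAAD8AAAAAAAAAAAAAAA+AAAAAAAAAA4DwAAAAAAAAAAAAAP/8AAAAAIACAAAAAH/+AAAAAgADgAAAABA/AAAAAwABwAAAADg/wAAAAgAA4AAAAPh/gAAAAAAAIAAGAfz3kAAAcAMAGAAPgf+BmAAAcAGAGAAf//8ACAAAAAGAGAQf//4AQAAcAAAACAB///wM4AAeAAAAAAD///gB4PAAAAAAAAH///gBAP4AAAAAAAP//wAAAP8cAAAAAGP/+AAAAf+/wAAAAHHx4AAHAP+fwAAAAAAAAeAAAH/EAAAAAAwAB//YAB/AAAAAAA4AH/+/AAQAgAAAAAMAP/8/wAAAAAAAAAAAOP8/8AAAAAAAAAAAAAhf+AAAAAAAAAAAAAHD+AAAAAAAAAEgAA/j/AAAAAAAAAPgAP9gfgAAEAAAAADAAPwABwAAEAAAAAAAAAAAAwAAMAAAAAAAAAAAA4AAcAAAAAAAAAAAAAAAYAAAAAAAAAAAAAAA4AAAAAAAAAAAAAAB4AAAAAAAAAAAAAAD4AAAAAAAAAAAAAAH4AAAAAAAAAAAAAAPwAAAAAEAAAAAAAAfgAAAAAAAAAAAAAAeAAAAAAAAAAAAAIA4AAAAAAAAAAAAAIA4AAAAAAAAAAAAH8BAAAAAAAAgAAAB/+PAAAAAAAB4AAAf//8AAAAAAAD4AMA/4H4AAAAAAAD4AIB/3/wAAAgAAAH4AAA/v/wAAJwAAAHwAAAPP/yAAfwADAHAAAAAP//Bg/8AHAOAAAAAf/+Dw//gAAYABgAAeB+H8f//4AAAAgAAAAAH8H///gAAAAAAAAAH8B///4AAAAAQAAAf8AfD/8AAAAAQAAA98AHj4eAAAAAAAAA88ABjw+AAAAAAAAB8NgADw/DAAAAAAABwB4AH4/vAAAAAAAD4D8AH4f/gAAAAAAH4D8AD4f/gAAAAAAD4D+AAwBzgAAAAAAAgD+DgAA4AAAAAAwAAD/DwAH4AAAAADgAAD/H/A/8AAAAAHAAAD/v///+AA+AAMAAPwfv/////AAAAAAAf4H//////wAAAAAAf8D///x///4AAADgP8B//wAJ///gAAPwAcAf/A4Af//gAAH4AEAf8D/AD//GAAj4AAg/4H/AB/8HgBz8AA/wAv8OAHwBwDw9AAH4AHAfAAAAACADwAB8AAA5AAAAAAADwAAEAAAAAAAAwAAAAAAAAAAAAAAAfAAAAACADAAAAAAAHAAAAAEAAAAAAAAAAAAAAAAAAAAAAAAAAAAAAAAAAAAAAAHAAAAAAAAAAAAAGAHAAAAAAAAAAAAAAAAAAAAAAAAAAAAAAAAAAAEAAAAAAAAAAAAAAAAAAAAAAAAAAGAAAAAAAAAAAAAAAPggAAAAAAAADAAAAfwwAAAAAAAAAAAAA/4QAAAAAAAAAAAAAf8YCAAAAAAAAAAAAHwDMAAAAAAAAAAAAAADgAAAAA="/>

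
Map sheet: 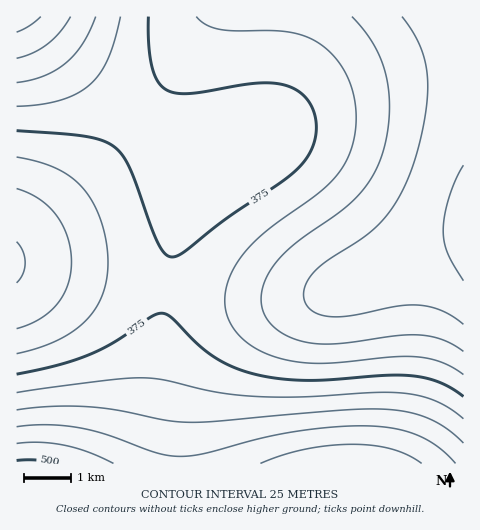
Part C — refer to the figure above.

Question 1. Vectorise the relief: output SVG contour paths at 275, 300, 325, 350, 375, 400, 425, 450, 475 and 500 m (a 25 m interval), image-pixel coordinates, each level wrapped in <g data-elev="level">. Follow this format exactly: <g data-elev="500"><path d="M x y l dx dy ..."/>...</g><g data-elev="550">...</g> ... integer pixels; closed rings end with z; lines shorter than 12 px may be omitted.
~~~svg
<g data-elev="275"><path d="M463 281l-16-29-3-10-1-12 2-15 4-18 7-17 7-15"/></g><g data-elev="300"><path d="M463 324l-10-7-12-7-11-3-12-2-22 1-48 10-21 0-15-5-5-5-3-7 0-7 2-7 9-14 13-11 39-25 19-19 15-22 12-28 7-23 5-26 2-21 0-19-2-16-5-15-7-14-11-15"/><path d="M17 242l6 9 2 12-2 11-6 9"/></g><g data-elev="325"><path d="M463 351l-21-11-23-5-23 1-60 8-16 0-14-2-15-4-13-8-10-9-5-10-2-11 1-12 5-12 8-12 19-20 45-31 17-16 16-21 11-24 4-19 2-20 0-19-3-18-5-16-7-15-10-14-12-14"/><path d="M17 189l22 10 9 7 8 9 7 10 5 12 3 25-3 22-11 20-17 15-23 10"/></g><g data-elev="350"><path d="M463 375l-22-13-24-5-25 0-67 6-35-2-18-5-15-7-12-8-10-11-8-14-2-15 2-16 7-16 11-17 14-15 60-44 21-21 8-14 5-17 3-17-1-19-4-20-9-18-13-16-15-11-14-5-16-4-64-2-14-4-10-8"/><path d="M17 157l22 5 17 6 15 9 12 11 10 15 8 19 5 20 2 21-2 17-4 15-7 14-10 12-12 11-17 9-18 7-21 6"/></g><g data-elev="375"><path d="M463 396l-23-13-27-7-27-1-80 5-29-2-26-5-20-7-18-10-16-13-25-25-10-5-10 3-36 25-26 13-31 11-42 9"/><path d="M17 131l70 6 17 4 12 7 7 9 7 12 28 74 7 10 6 4 5-1 7-4 40-31 56-38 19-15 13-17 5-19 0-10-2-10-4-9-6-7-14-9-20-4-24 1-56 9-14 0-9-3-9-9-6-14-3-22-1-28"/></g><g data-elev="400"><path d="M463 419l-12-10-13-7-14-5-17-3-28-2-77 5-49-1-37-4-49-11-19-3-37 2-94 13"/><path d="M17 106l23-1 20-5 16-6 13-9 10-11 9-14 6-19 6-24"/></g><g data-elev="425"><path d="M463 443l-16-14-17-10-19-6-22-4-45 1-151 12-26-2-48-10-29-3-37-1-36 4"/><path d="M17 83l26-7 12-6 11-7 9-9 8-11 13-26"/></g><g data-elev="450"><path d="M456 463l-16-15-17-11-20-7-24-3-36-1-45 5-38 7-57 16-22 2-23-3-50-18-28-7-32-3-31 2"/><path d="M17 58l16-5 14-9 13-12 11-15"/></g><g data-elev="475"><path d="M113 463l-25-11-24-7-24-3-23 1"/><path d="M422 463l-14-8-16-6-18-3-21-2-25 2-23 3-23 6-22 8"/><path d="M17 32l12-6 12-9"/></g><g data-elev="500"><path d="M58 463l-22-3-19 0"/></g>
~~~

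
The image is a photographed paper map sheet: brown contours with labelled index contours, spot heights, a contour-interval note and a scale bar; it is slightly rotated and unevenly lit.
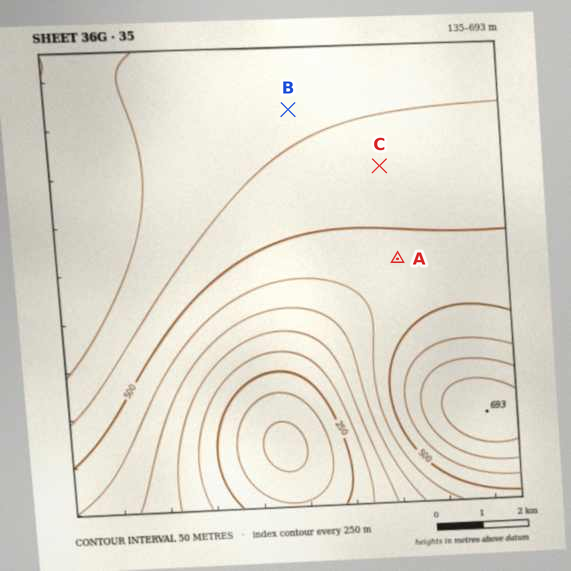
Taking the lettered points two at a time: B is higher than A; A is lower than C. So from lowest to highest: A C B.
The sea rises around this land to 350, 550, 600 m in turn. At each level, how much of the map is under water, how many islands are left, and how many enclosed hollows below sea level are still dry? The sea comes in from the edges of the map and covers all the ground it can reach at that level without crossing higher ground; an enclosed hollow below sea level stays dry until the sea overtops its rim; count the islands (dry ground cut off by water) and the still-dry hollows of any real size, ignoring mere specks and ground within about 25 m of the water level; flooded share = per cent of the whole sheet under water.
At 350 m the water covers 14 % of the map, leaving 0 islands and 0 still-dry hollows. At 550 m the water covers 61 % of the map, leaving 0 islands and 0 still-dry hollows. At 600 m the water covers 85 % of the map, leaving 0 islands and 0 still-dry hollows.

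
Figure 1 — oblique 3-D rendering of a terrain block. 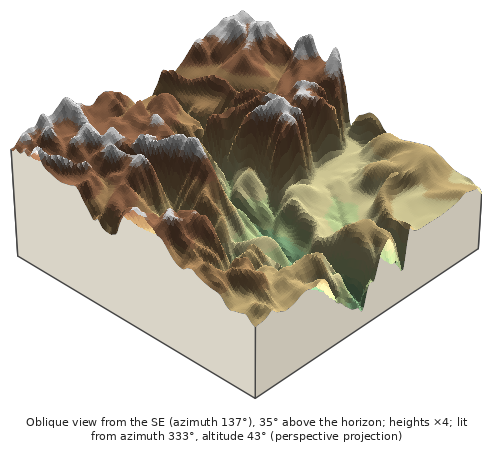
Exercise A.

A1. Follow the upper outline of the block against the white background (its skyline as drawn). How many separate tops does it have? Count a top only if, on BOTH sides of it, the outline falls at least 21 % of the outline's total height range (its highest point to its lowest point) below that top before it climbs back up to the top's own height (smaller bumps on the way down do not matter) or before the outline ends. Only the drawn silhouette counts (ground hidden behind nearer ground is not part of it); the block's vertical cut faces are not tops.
1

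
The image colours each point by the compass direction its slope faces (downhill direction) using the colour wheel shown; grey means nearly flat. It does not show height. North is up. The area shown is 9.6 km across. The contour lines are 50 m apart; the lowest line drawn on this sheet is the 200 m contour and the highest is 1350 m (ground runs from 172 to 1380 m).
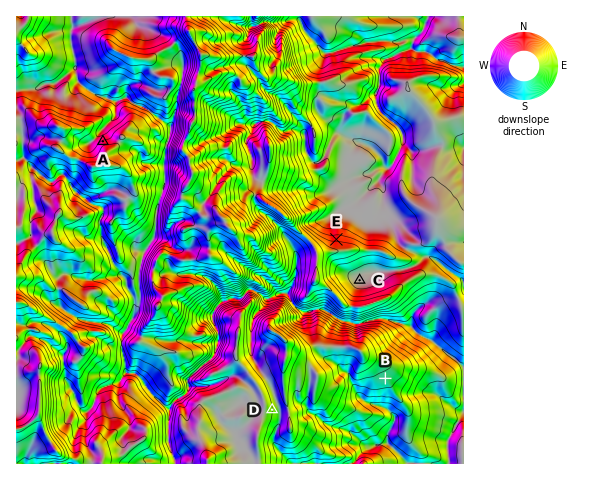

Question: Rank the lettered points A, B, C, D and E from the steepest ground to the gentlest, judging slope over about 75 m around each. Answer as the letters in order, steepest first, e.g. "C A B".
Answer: A E D B C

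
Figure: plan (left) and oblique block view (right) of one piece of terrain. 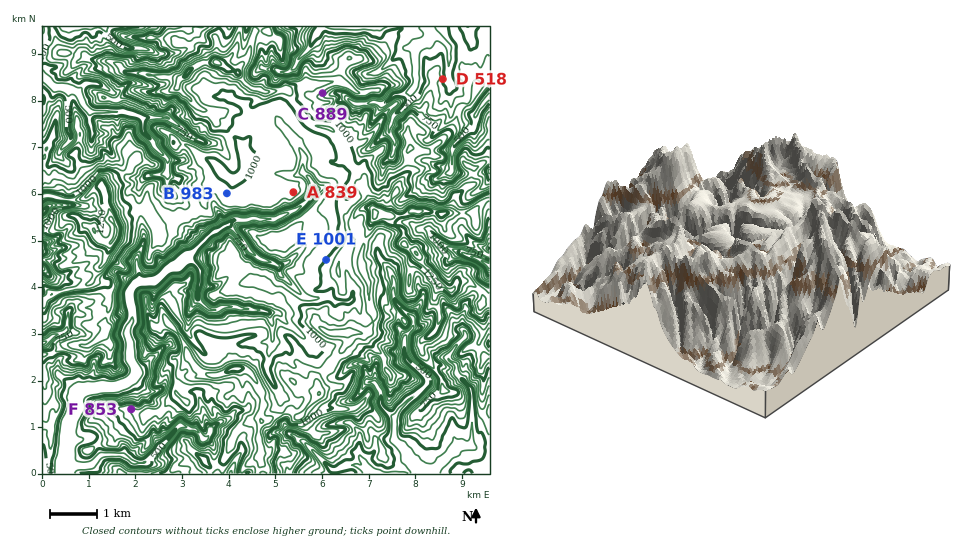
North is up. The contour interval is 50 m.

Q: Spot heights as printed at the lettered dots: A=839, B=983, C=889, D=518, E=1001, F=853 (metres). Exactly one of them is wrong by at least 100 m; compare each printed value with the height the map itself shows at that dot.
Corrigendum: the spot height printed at A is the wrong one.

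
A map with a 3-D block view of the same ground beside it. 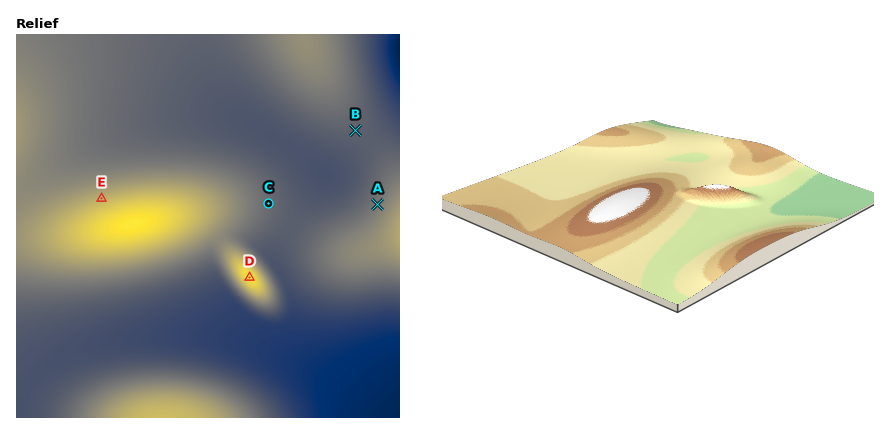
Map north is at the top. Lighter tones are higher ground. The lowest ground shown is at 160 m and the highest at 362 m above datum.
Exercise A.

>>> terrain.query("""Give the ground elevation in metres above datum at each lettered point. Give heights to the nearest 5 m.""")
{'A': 260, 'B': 235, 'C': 245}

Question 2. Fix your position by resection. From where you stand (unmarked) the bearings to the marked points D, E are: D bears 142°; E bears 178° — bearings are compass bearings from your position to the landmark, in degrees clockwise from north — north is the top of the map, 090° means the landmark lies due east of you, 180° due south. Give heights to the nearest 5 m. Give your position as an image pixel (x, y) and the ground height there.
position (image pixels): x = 97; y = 83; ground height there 250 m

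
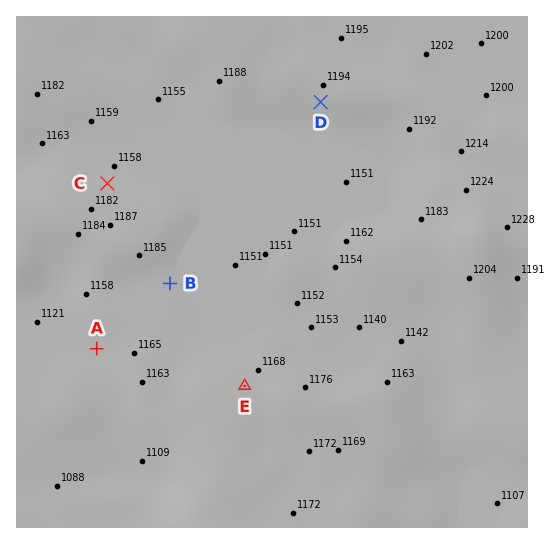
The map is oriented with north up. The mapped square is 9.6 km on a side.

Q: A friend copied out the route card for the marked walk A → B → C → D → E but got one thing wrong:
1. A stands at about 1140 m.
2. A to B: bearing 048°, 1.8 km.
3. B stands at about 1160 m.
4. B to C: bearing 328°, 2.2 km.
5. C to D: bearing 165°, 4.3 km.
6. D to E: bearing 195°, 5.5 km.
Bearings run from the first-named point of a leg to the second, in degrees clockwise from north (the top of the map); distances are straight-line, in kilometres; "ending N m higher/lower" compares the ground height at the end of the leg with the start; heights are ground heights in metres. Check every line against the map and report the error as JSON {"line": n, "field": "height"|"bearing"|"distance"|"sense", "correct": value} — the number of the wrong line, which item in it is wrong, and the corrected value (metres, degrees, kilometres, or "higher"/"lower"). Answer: {"line": 5, "field": "bearing", "correct": 69}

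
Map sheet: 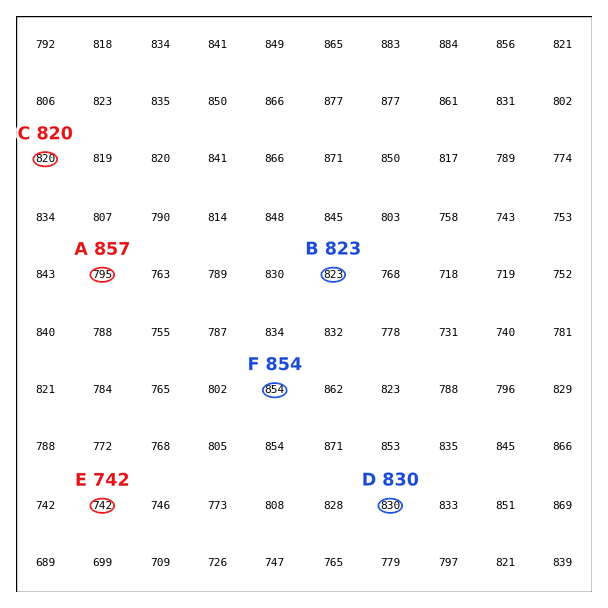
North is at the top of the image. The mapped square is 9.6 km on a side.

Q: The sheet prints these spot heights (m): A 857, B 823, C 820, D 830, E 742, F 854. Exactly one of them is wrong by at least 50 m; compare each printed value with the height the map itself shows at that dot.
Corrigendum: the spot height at A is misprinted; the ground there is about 795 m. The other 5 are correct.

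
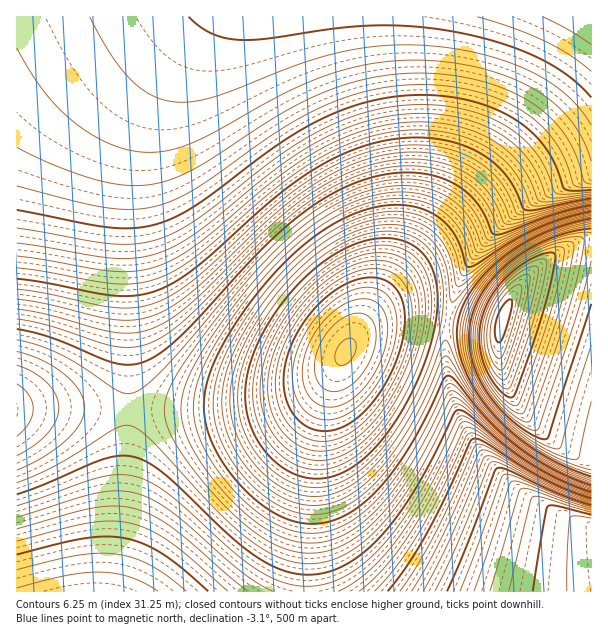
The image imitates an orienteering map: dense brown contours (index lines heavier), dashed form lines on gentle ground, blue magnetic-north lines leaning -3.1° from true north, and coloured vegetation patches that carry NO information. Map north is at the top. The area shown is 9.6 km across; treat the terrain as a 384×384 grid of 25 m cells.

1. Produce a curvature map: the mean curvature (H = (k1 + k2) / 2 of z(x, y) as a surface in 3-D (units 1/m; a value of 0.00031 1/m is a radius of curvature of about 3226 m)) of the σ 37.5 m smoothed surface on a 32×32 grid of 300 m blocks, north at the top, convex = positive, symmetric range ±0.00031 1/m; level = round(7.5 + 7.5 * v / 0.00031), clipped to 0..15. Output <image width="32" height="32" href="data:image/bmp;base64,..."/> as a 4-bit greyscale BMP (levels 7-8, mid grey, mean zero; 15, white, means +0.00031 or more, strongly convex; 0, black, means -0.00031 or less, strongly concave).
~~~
<image width="32" height="32" href="data:image/bmp;base64,Qk12AgAAAAAAAHYAAAAoAAAAIAAAACAAAAABAAQAAAAAAAACAAATCwAAEwsAABAAAAAAAAAAAAAAABEREQAiIiIAMzMzAERERABVVVUAZmZmAHd3dwCIiIgAmZmZAKqqqgC7u7sAzMzMAN3d3QDu7u4A////AHd3d3d3d3iIiIiHd3d3d3d3d3d3d3d4iIiIh3d3d3d3d3d3d3d3eIiIiIh3d3d3d3d3d3d3d4iIiIiId3d3d3Z3d3d3d3eIiIiIiHd3d3UAiHd3d3d3iIiIiIh3d3YQN4iId3d3eIiIiIiId3dQF9+IiId3d3iIiIiIiId2A6/7iIiId3eIiIiIiIiHcDr9h4iIiHd3iIiIiIiIhzGP13eIiIh3d4iIiJmYiIcFz4d3iIiId3eIiIiZmYiGGOx3d4iIiHd3eIiImZmYhCr5d3eIiId3d3iIiJmZmIQ6+Xd3iIiHd3d3iIiZmZmEOvl3d4iId3d3d3iIiZmZhij8d3eId3d3d3d4iIiZmYgW34d3d3d3d3d3d4iIiZmIQp/od3d3d3d3d3eIiIiYiHFK/5d3d3d3d3d3eIiIiIiGBK/9d3d3d3d3d3eIiIiIiGAnv3d3d3d3d3d3eIiIiIiHICV3d3d3d3d3d3iIiIiIiIYgd3d3d3d3d3d3iIiIiIiIh3d3d3d3d3d3d3eIiIiIiIh3d3d3d3d3d3d3eIiIiIiId3d3d3d3d3d3d3d3iIiIiHd3d3d3d3d3d3d3d3d3iIh3d3d3d3d3d3d3d3d3d3d3d3d3d3d3d3d3d3d3d3d3d3d3d3d3d3d3d3d3d3d3d3d3d3d3d3d3d3d3d3d3d3d3"/>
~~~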